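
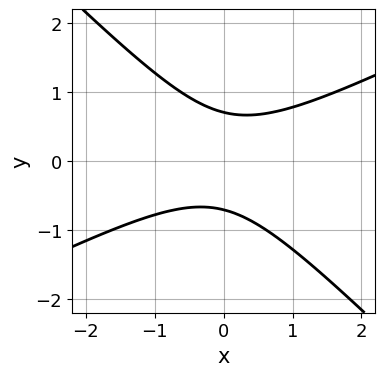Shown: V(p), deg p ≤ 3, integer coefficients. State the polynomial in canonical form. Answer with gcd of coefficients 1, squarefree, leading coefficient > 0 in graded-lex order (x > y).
x^2 - x*y - 2*y^2 + 1

(a) deg p = 2.
(b) Observable constraints: the curve avoids every integer x-axis point in the box.
(c) Solving for integer coefficients yields p as stated.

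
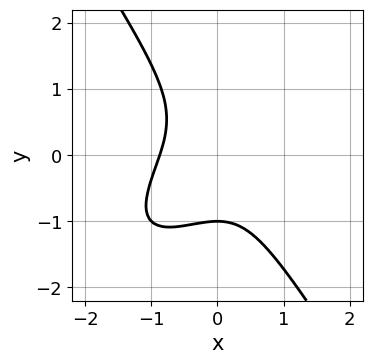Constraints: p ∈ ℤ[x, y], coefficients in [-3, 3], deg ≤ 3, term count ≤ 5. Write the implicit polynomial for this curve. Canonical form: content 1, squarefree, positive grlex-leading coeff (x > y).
3*x^3 - 3*x^2*y + 2*y^3 + 2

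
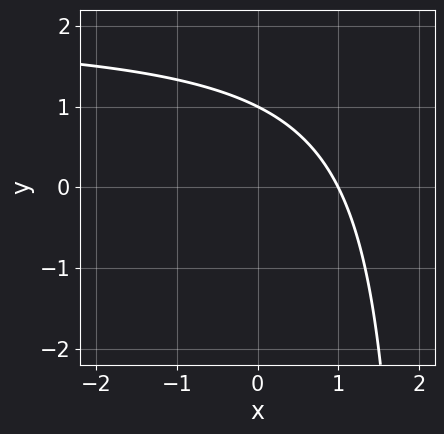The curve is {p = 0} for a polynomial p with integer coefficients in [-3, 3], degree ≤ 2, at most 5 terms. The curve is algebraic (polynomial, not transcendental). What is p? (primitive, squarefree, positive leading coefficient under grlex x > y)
Degree: no degree-1 curve has this shape, so deg p = 2.
Checking where it meets the axes: one y-axis crossing is at y = 1; it meets the x-axis at x = 1 (among the integer gridlines).
Fitting integer coefficients to these (and the overall shape) gives p.

x*y - 2*x - 2*y + 2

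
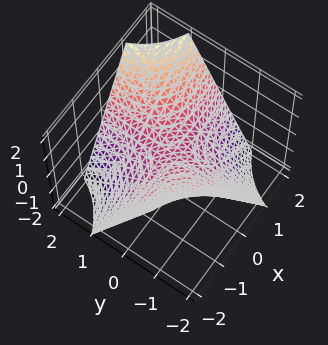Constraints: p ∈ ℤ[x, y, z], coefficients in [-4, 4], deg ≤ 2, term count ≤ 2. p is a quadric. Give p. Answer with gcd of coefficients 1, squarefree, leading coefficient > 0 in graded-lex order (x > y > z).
x*y - z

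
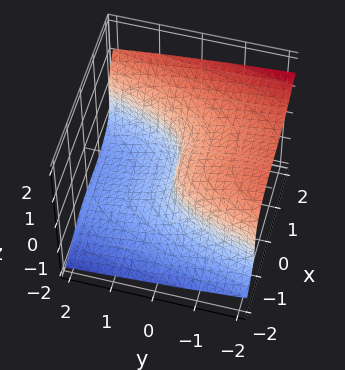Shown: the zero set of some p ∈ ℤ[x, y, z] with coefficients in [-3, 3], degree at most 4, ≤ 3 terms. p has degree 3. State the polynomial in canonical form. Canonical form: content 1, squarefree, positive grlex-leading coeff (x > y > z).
x^3 - 3*z^3 - 2*y

Degree: a generic line meets the surface in up to 3 points, so deg p = 3.
Against the integer gridlines: one x-axis crossing is at x = 0; it meets the y-axis at y = 0 (among the integer gridlines); it crosses the z-axis at the gridline z = 0.
Putting this together gives p.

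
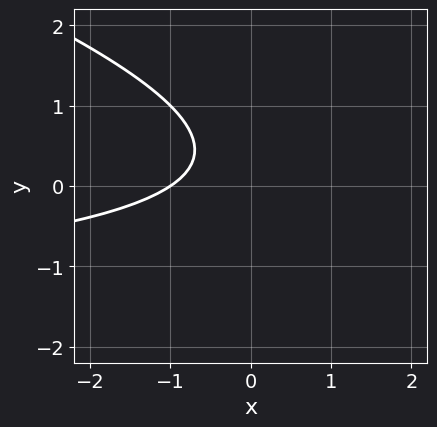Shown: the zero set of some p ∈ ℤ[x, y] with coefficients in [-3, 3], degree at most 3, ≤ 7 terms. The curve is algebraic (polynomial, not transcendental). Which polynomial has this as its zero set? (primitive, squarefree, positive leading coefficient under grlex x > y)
x*y + 3*y^2 + 2*x - 2*y + 2

First, the degree is 2 — a generic line meets the curve in up to 2 points.
Next, observable constraints: the curve avoids every integer y-axis point in the box; it crosses the x-axis at the gridline x = -1.
Finally, these observations pin down the coefficients.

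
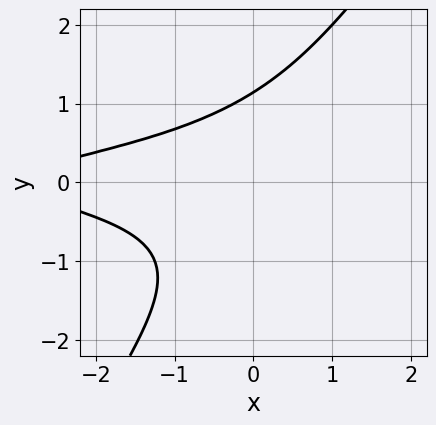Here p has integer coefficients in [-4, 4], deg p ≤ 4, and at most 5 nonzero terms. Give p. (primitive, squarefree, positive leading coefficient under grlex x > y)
3*x*y^2 - 2*y^3 + x + 3

deg p = 3. A generic line meets the curve in up to 3 points.
From the axis intercepts and sections: it misses every integer gridline on the x-axis.
Putting this together gives p.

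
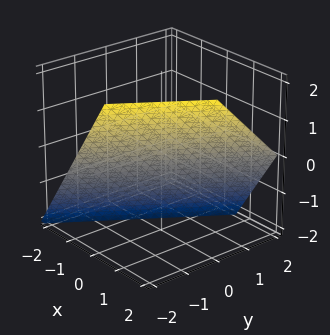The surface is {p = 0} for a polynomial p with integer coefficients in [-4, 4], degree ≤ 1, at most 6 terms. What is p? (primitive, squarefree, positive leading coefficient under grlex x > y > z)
3*x - 2*y - 2*z - 2

First, degree: every cross-section is a straight line — this is a plane, so deg p = 1.
Then, from the axis intercepts and sections: it meets the y-axis at y = -1 (among the integer gridlines); one z-axis crossing is at z = -1.
Finally, the integer polynomial consistent with all of this is the stated p.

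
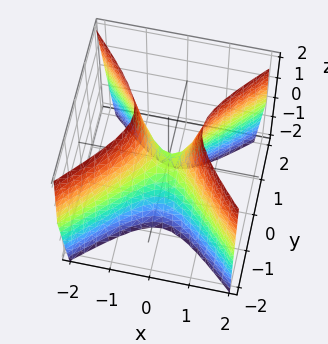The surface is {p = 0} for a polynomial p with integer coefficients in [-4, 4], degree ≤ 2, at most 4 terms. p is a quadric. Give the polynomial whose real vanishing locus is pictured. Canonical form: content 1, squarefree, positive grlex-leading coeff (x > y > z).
3*x^2 - 3*y^2 - z

(a) The degree is 2 — a hyperbolic paraboloid; a quadric.
(b) Symmetries: mirror symmetry y ↦ −y ⇒ only even powers of y; it's symmetric under x → −x, forcing even powers of x.
(c) Checking where it meets the axes: one x-axis crossing is at x = 0; one z-axis crossing is at z = 0; it crosses the y-axis at the gridline y = 0.
(d) Solving for integer coefficients yields p as stated.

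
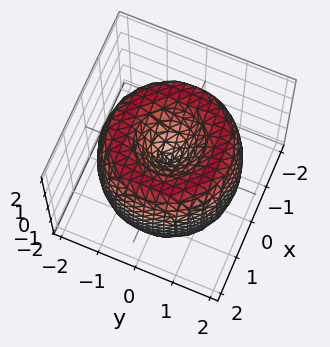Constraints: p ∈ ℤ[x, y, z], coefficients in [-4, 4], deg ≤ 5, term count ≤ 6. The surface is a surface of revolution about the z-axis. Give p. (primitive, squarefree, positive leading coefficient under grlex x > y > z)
x^4 + 2*x^2*y^2 + y^4 - 3*x^2 - 3*y^2 + z^2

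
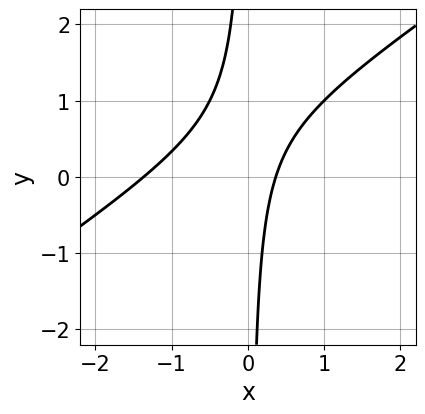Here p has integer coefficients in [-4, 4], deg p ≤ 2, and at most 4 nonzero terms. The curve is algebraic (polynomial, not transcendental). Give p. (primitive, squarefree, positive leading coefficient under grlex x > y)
(a) The degree is 2 — a generic line meets the curve in up to 2 points.
(b) Checking where it meets the axes: no y-intercept at any integer in the box.
(c) These observations pin down the coefficients.

2*x^2 - 3*x*y + 2*x - 1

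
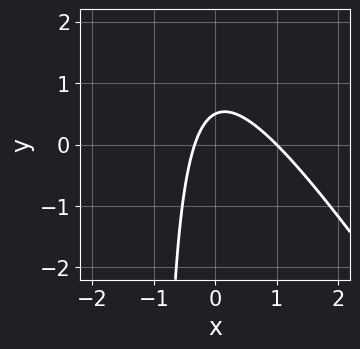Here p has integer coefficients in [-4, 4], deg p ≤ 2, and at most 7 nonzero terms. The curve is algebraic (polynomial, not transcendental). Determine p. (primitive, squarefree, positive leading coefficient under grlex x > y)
1. The degree is 2 — a generic line meets the curve in up to 2 points.
2. Observable constraints: it meets the x-axis at x = 1 (among the integer gridlines).
3. Fitting integer coefficients to these (and the overall shape) gives p.

3*x^2 + 2*x*y - 2*x + 2*y - 1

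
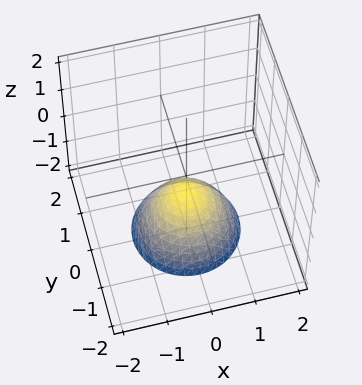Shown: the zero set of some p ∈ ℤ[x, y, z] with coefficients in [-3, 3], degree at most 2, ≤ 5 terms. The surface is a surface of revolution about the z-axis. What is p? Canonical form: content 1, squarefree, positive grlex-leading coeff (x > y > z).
3*x^2 + 3*y^2 + 3*z + 2

Degree: no degree-1 surface has this shape, so deg p = 2.
Symmetries: the z-axis is an axis of rotation, so x and y enter only as x² + y².
From the visible intercepts: a circular section at z = -2 has radius between 1 and 2; it misses every integer gridline on the x-axis; it misses every integer gridline on the y-axis.
Assembling these constraints gives the stated polynomial.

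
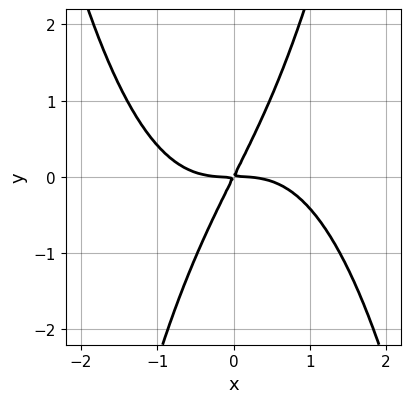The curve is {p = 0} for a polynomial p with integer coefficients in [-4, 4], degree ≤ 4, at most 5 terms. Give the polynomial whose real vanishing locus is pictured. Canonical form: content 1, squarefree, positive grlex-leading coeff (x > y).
The degree is 4 — a generic line meets the curve in up to 4 points.
Checking where it meets the axes: it meets the x-axis at x = 0 (among the integer gridlines); it crosses the y-axis at the gridline y = 0.
These observations pin down the coefficients.

x^4 + 2*x*y - y^2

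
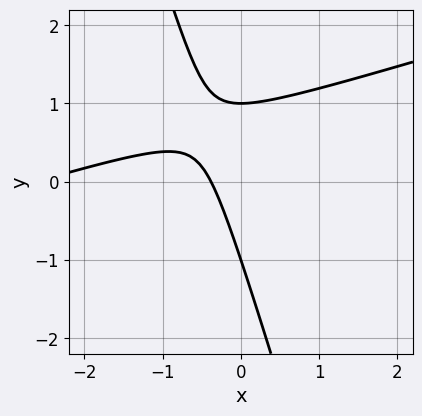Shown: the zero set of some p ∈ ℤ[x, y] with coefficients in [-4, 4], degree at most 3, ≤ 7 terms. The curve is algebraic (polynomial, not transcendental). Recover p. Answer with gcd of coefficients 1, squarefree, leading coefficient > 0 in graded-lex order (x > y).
(a) The degree is 2 — the shape is more complex than any degree-1 curve.
(b) From the axis intercepts and sections: the y-axis gridline crossings are at y ∈ {-1, 1}.
(c) Fitting integer coefficients to these (and the overall shape) gives p.

x^2 - 3*x*y - y^2 + 3*x + 1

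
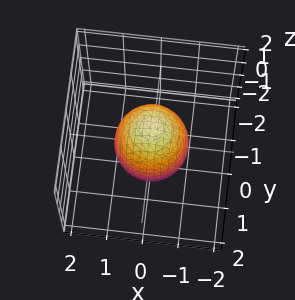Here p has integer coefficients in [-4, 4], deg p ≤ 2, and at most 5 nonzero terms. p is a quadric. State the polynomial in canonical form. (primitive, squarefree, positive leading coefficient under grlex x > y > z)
2*x^2 + 2*y^2 + z^2 - 2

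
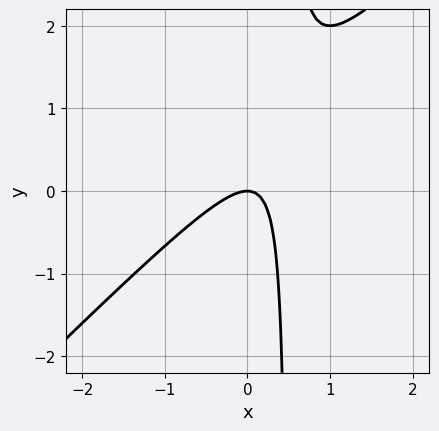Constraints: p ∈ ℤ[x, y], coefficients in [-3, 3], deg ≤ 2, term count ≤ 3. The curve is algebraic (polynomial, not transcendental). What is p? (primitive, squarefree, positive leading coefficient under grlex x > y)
2*x^2 - 2*x*y + y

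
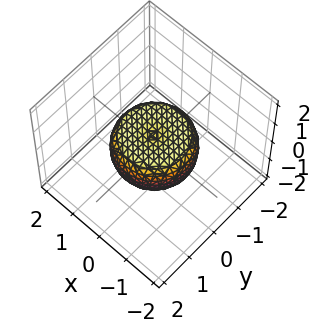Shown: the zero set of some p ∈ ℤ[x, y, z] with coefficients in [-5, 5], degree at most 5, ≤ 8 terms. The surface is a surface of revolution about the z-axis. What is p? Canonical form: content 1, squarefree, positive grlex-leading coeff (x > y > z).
1. Degree: a generic line meets the surface in up to 4 points, so deg p = 4.
2. Symmetries: every cross-section ⟂ z is a circle, so x, y appear only via x² + y².
3. Against the integer gridlines: a circular section at z = 0 has radius between 1 and 2.
4. Matching integer coefficients to the picture gives p.

2*x^4 + 4*x^2*y^2 + 2*y^4 - 2*x^2 - 2*y^2 + 3*z^2 - 1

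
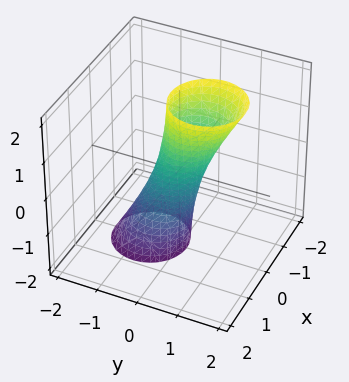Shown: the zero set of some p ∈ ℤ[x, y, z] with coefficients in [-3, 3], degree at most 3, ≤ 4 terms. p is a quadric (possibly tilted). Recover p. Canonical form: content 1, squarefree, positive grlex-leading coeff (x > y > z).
3*x^2 + 3*y^2 - 2*y*z - 1

1. The degree is 2 — the shape is more complex than any degree-1 surface.
2. From the axis intercepts and sections: the surface avoids every integer z-axis point in the box.
3. The integer polynomial consistent with all of this is the stated p.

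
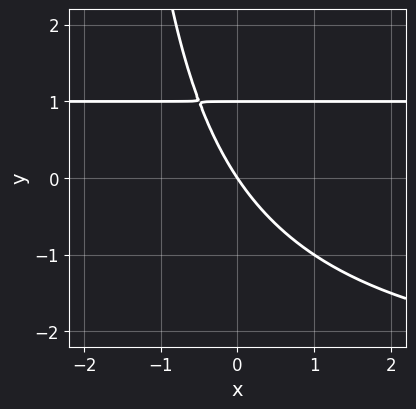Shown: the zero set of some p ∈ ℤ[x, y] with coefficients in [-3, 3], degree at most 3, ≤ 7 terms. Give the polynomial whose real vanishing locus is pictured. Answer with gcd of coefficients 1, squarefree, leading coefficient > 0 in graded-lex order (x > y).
x*y^2 + 2*x*y + 2*y^2 - 3*x - 2*y

deg p = 3.
Checking where it meets the axes: the y-axis gridline crossings are at y ∈ {0, 1}; one x-axis crossing is at x = 0.
Putting this together gives p.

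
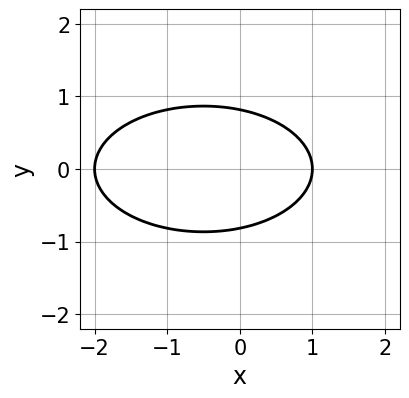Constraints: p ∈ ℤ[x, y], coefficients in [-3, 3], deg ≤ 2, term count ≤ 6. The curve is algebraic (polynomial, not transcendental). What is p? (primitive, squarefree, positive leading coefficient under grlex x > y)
x^2 + 3*y^2 + x - 2

Degree: a generic line meets the curve in up to 2 points, so deg p = 2.
Symmetries: the y ↦ −y reflection is a symmetry, so y appears only in even powers.
From the visible intercepts: the x-axis gridline crossings are at x ∈ {-2, 1}.
Matching integer coefficients to the picture gives p.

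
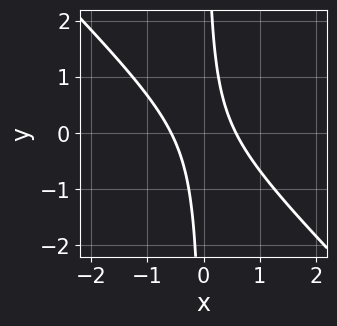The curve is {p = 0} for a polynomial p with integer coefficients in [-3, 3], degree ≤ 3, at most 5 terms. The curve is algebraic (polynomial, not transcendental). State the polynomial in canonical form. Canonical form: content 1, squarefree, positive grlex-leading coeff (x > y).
Degree: a generic line meets the curve in up to 2 points, so deg p = 2.
From the axis intercepts and sections: the curve avoids every integer y-axis point in the box.
The integer polynomial consistent with all of this is the stated p.

3*x^2 + 3*x*y - 1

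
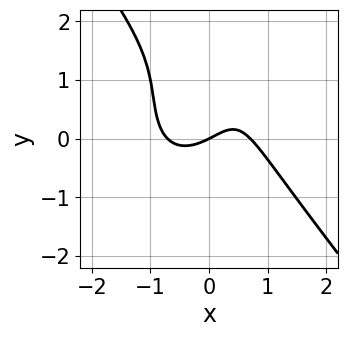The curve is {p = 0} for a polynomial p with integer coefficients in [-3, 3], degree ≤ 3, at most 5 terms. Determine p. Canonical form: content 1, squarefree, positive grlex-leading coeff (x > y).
2*x^3 + y^3 - 2*y^2 - x + 2*y

1. Degree: no degree-2 curve has this shape, so deg p = 3.
2. Reading off the gridlines: one y-axis crossing is at y = 0; one x-axis crossing is at x = 0.
3. Solving for integer coefficients yields p as stated.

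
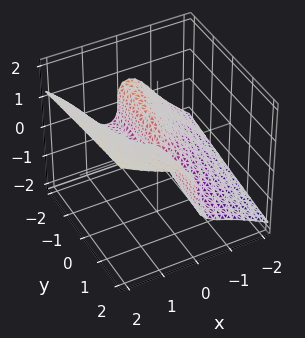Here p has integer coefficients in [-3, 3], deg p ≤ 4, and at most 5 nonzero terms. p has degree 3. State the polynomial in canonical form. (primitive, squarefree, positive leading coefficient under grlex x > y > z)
2*x^3 - 3*x^2*z + x*z^2 - z^3 + x*y

deg p = 3.
Checking where it meets the axes: it meets the x-axis at x = 0 (among the integer gridlines); one z-axis crossing is at z = 0; the visible y-axis segment lies entirely on the surface.
Matching integer coefficients to the picture gives p.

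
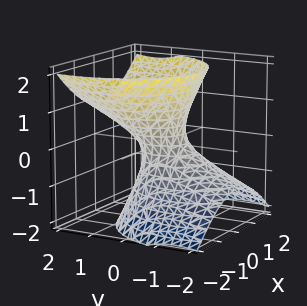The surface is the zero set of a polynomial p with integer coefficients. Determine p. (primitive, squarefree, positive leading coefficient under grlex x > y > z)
3*x^2 + 2*y^2 - 3*y*z - 2*z^2 - 1

Degree: a generic line meets the surface in up to 2 points, so deg p = 2.
Reading off the gridlines: no z-intercept at any integer in the box.
Fitting integer coefficients to these (and the overall shape) gives p.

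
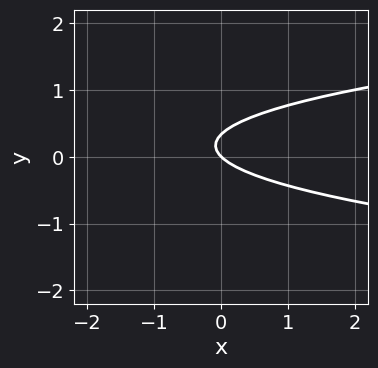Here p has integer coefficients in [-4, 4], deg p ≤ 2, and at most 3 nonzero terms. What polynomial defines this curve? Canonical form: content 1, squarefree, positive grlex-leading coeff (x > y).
3*y^2 - x - y

The degree is 2 — a generic line meets the curve in up to 2 points.
From the visible intercepts: one x-axis crossing is at x = 0; it crosses the y-axis at the gridline y = 0.
Fitting integer coefficients to these (and the overall shape) gives p.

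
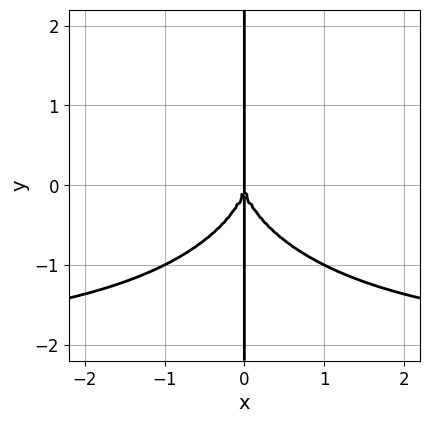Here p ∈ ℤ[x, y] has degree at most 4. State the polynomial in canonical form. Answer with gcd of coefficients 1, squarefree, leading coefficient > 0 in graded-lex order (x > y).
x^3*y + x*y^3 + 2*x^3

deg p = 4. The shape is more complex than any degree-3 curve.
Against the integer gridlines: one x-axis crossing is at x = 0; the visible y-axis segment lies entirely on the curve.
Matching integer coefficients to the picture gives p.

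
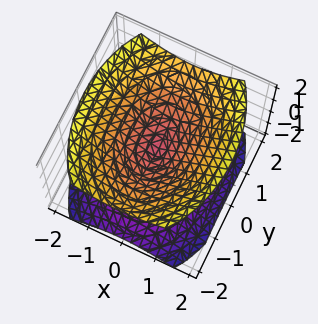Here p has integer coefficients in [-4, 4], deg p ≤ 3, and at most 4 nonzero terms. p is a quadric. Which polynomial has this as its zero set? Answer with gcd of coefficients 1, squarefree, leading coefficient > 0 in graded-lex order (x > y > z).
2*x^2 + y^2 - 2*z^2

(a) The picture has 2 separate pieces. Treating them together as one polynomial.
(b) The degree is 2 — a double cone through the origin; a quadric.
(c) Symmetries: mirror symmetry z ↦ −z ⇒ only even powers of z; it's symmetric under x → −x, forcing even powers of x; mirror symmetry y ↦ −y ⇒ only even powers of y.
(d) Reading off the gridlines: it meets the x-axis at x = 0 (among the integer gridlines); one y-axis crossing is at y = 0; it meets the z-axis at z = 0 (among the integer gridlines).
(e) Putting this together gives p.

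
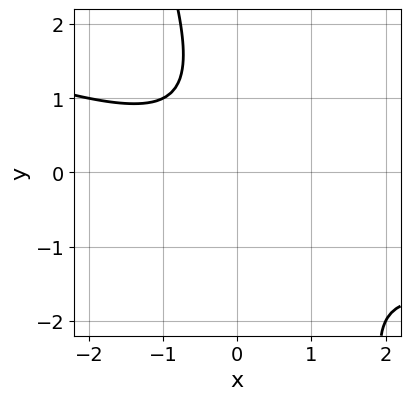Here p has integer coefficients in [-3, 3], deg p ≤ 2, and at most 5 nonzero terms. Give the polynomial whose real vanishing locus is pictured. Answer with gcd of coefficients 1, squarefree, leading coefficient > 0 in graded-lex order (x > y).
(a) deg p = 2.
(b) Against the integer gridlines: no x-intercept at any integer in the box; no y-intercept at any integer in the box.
(c) Fitting integer coefficients to these (and the overall shape) gives p.

x^2 + 3*x*y + y^2 - y + 2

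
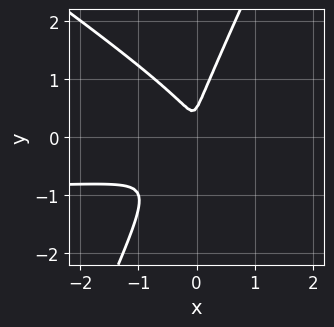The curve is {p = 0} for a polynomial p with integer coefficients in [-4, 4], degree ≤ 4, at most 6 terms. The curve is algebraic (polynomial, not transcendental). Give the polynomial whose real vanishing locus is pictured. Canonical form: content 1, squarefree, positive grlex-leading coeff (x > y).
First, degree: no degree-2 curve has this shape, so deg p = 3.
Finally, the integer polynomial consistent with all of this is the stated p.

3*x^2*y + 3*x*y^2 - 2*y^3 + 3*x^2 + y^2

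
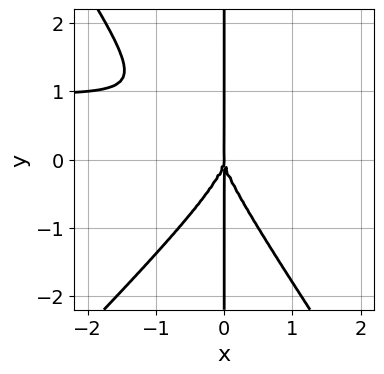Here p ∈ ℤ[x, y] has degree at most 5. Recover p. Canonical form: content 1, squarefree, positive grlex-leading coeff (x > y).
3*x^3*y - x^2*y^2 - 2*x*y^3 - 3*x^3

Degree: a generic line meets the curve in up to 4 points, so deg p = 4.
Against the integer gridlines: it crosses the x-axis at the gridline x = 0; the visible y-axis segment lies entirely on the curve.
Fitting integer coefficients to these (and the overall shape) gives p.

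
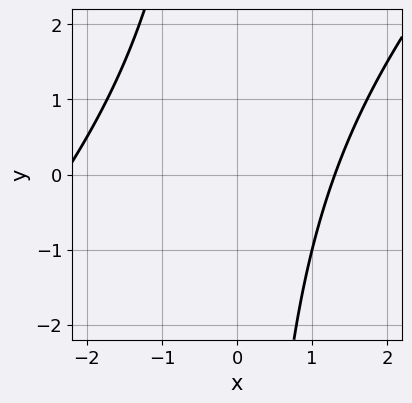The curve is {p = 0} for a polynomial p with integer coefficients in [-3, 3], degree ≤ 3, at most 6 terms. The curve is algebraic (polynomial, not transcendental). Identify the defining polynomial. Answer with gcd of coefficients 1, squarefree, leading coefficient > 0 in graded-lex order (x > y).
x^2 - x*y + x - 3

First, degree: no degree-1 curve has this shape, so deg p = 2.
Next, checking where it meets the axes: the curve avoids every integer y-axis point in the box.
Finally, fitting integer coefficients to these (and the overall shape) gives p.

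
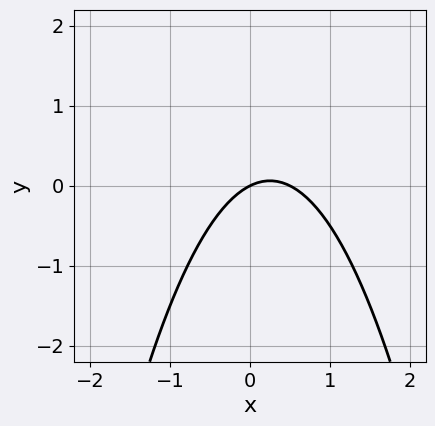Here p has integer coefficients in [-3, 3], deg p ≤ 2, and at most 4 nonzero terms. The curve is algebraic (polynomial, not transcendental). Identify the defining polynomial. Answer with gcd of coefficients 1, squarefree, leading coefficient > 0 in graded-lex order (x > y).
The degree is 2 — no degree-1 curve has this shape.
Checking where it meets the axes: it meets the y-axis at y = 0 (among the integer gridlines); one x-axis crossing is at x = 0.
Matching integer coefficients to the picture gives p.

2*x^2 - x + 2*y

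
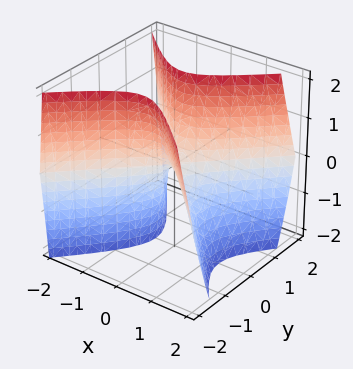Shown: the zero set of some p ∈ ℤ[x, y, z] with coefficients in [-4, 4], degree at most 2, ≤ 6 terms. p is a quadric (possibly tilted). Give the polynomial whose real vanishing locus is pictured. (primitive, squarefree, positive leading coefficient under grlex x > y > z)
3*x^2 + x*z - 3*y^2 + z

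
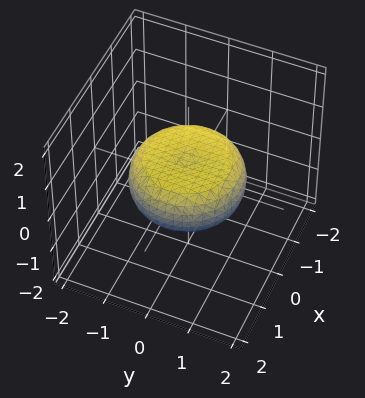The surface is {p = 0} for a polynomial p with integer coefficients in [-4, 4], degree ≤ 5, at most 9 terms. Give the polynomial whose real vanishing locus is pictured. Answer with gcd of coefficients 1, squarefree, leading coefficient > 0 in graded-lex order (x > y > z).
x^4 + 2*x^2*y^2 + y^4 - x^2 - y^2 + 3*z^2 - 1

First, deg p = 4. The shape is more complex than any degree-3 surface.
Then, by symmetry, the surface is invariant under rotation about z: p = q(x² + y², z).
Next, reading off the gridlines: a circular section at z = 0 has radius between 1 and 2.
Finally, matching integer coefficients to the picture gives p.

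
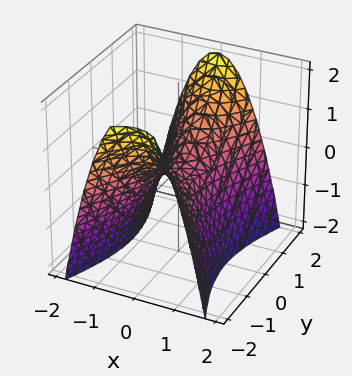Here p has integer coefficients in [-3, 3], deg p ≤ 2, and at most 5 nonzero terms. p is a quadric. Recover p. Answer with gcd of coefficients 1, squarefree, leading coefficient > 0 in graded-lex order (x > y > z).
3*x^2 - y^2 + 2*z

1. deg p = 2. A saddle surface; a quadric.
2. Symmetries: mirror symmetry x ↦ −x ⇒ only even powers of x; it's symmetric under y → −y, forcing even powers of y.
3. From the axis intercepts and sections: it crosses the y-axis at the gridline y = 0; it meets the z-axis at z = 0 (among the integer gridlines); one x-axis crossing is at x = 0.
4. Matching integer coefficients to the picture gives p.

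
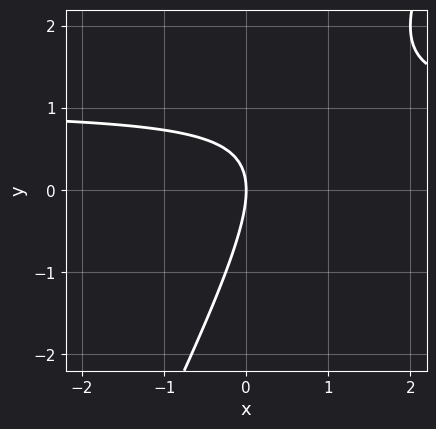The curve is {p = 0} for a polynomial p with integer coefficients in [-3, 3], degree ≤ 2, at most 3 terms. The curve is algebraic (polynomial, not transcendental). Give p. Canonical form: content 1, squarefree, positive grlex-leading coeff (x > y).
deg p = 2. A generic line meets the curve in up to 2 points.
Observable constraints: it meets the y-axis at y = 0 (among the integer gridlines); it crosses the x-axis at the gridline x = 0.
The integer polynomial consistent with all of this is the stated p.

2*x*y - y^2 - 2*x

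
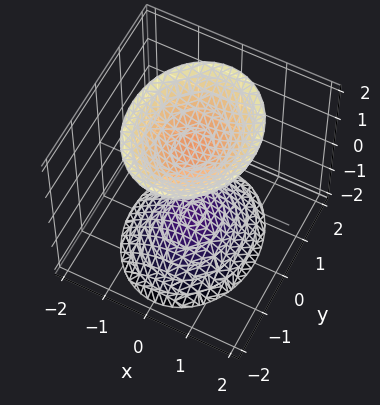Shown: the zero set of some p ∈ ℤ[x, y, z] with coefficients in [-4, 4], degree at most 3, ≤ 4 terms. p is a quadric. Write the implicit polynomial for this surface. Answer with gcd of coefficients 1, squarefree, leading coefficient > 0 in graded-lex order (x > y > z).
3*x^2 + 2*y^2 - 2*z^2 + 3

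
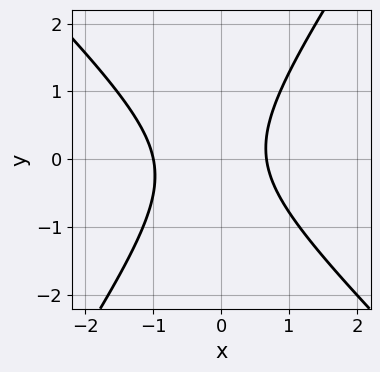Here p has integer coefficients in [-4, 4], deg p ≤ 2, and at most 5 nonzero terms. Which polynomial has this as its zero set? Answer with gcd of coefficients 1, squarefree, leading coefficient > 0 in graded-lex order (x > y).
3*x^2 + x*y - 2*y^2 + x - 2

Degree: no degree-1 curve has this shape, so deg p = 2.
From the axis intercepts and sections: it meets the x-axis at x = -1 (among the integer gridlines); it misses every integer gridline on the y-axis.
Fitting integer coefficients to these (and the overall shape) gives p.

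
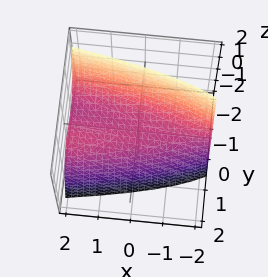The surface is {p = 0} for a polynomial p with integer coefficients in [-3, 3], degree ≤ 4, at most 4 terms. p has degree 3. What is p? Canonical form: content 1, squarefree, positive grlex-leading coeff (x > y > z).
First, deg p = 3. A generic line meets the surface in up to 3 points.
Next, against the integer gridlines: it meets the y-axis at y = 0 (among the integer gridlines); it crosses the z-axis at the gridline z = 0; the visible x-axis segment lies entirely on the surface.
Finally, solving for integer coefficients yields p as stated.

3*y^3 - x*y + x*z + 3*z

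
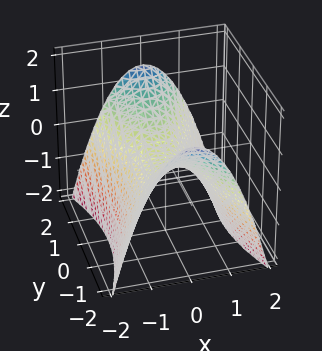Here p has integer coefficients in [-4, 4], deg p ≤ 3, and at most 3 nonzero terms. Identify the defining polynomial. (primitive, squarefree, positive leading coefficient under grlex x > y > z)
3*x^2 - y^2 + 3*z

(a) Degree: a hyperbolic paraboloid; a quadric, so deg p = 2.
(b) Symmetries: mirror symmetry x ↦ −x ⇒ only even powers of x; it's symmetric under y → −y, forcing even powers of y.
(c) From the visible intercepts: one z-axis crossing is at z = 0; one x-axis crossing is at x = 0; one y-axis crossing is at y = 0.
(d) Putting this together gives p.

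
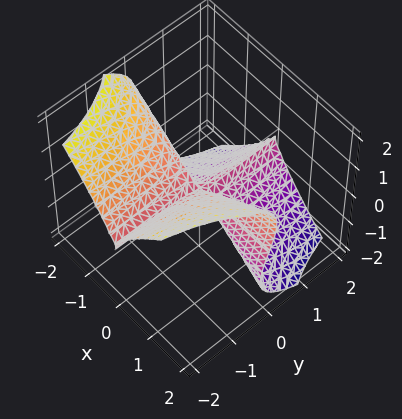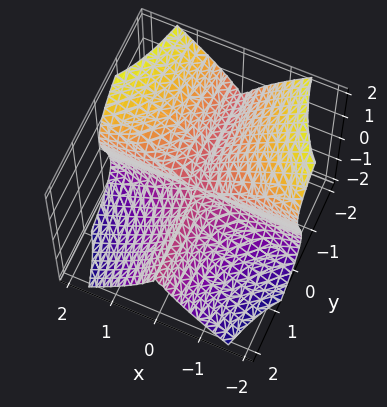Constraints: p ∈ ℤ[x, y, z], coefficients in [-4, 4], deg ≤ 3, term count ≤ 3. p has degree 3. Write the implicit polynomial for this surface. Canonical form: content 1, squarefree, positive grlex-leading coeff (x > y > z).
First, degree: a generic line meets the surface in up to 3 points, so deg p = 3.
Then, from the axis intercepts and sections: it crosses the z-axis at the gridline z = 0; the visible y-axis segment lies entirely on the surface; every point of the x-axis in the box is on the surface.
Finally, putting this together gives p.

3*x^2*y - x^2*z + 2*z^3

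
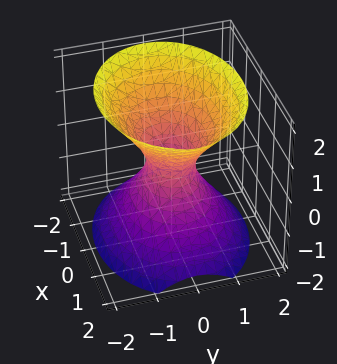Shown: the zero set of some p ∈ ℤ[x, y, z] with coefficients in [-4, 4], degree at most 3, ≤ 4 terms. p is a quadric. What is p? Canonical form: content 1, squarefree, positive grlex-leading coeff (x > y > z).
2*x^2 + 3*y^2 - 2*z^2 - 1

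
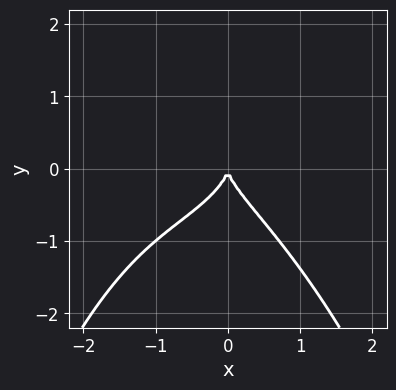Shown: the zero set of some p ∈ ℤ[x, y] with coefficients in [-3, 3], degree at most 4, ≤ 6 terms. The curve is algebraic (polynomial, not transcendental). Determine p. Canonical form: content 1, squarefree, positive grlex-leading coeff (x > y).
x^4 + x^2*y^2 + 2*x^3 + 3*y^3 + 3*x^2

First, the degree is 4 — no degree-3 curve has this shape.
Then, against the integer gridlines: one x-axis crossing is at x = 0; it crosses the y-axis at the gridline y = 0.
Finally, solving for integer coefficients yields p as stated.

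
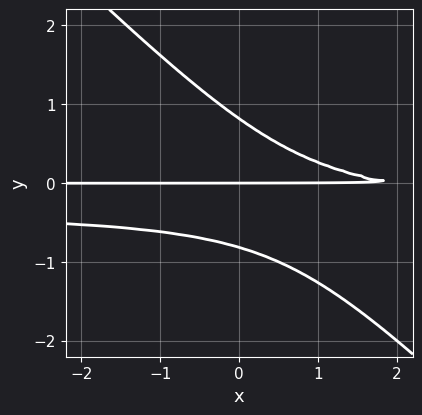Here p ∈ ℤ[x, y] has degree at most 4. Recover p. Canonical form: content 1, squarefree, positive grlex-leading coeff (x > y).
3*x*y^2 + 3*y^3 + x*y - 2*y

Degree: the shape is more complex than any degree-2 curve, so deg p = 3.
From the axis intercepts and sections: every point of the x-axis in the box is on the curve; one y-axis crossing is at y = 0.
Solving for integer coefficients yields p as stated.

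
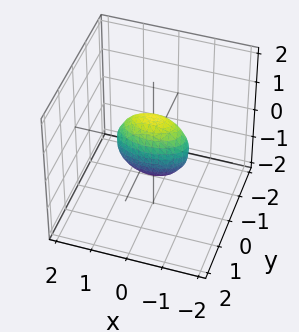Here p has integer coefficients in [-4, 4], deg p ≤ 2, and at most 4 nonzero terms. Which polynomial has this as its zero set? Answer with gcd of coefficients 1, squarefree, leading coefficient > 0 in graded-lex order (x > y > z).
x^2 + 3*y^2 + z^2 - 1

Degree: a closed, bounded, convex surface; a quadric, so deg p = 2.
Symmetries: it's symmetric under z → −z, forcing even powers of z; it's symmetric under x → −x, forcing even powers of x; it's symmetric under y → −y, forcing even powers of y.
From the axis intercepts and sections: among the integer gridlines, it crosses the z-axis at z ∈ {-1, 1}; the x-axis gridline crossings are at x ∈ {-1, 1}.
Fitting integer coefficients to these (and the overall shape) gives p.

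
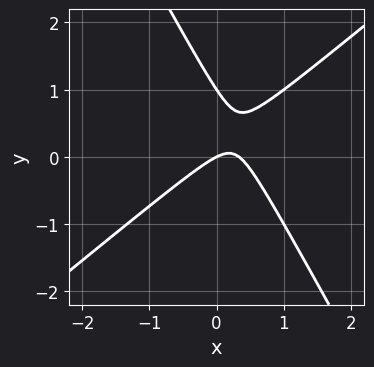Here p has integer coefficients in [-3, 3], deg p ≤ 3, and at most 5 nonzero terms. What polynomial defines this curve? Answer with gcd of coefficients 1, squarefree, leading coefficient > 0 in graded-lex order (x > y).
3*x^2 - 2*x*y - 2*y^2 - x + 2*y

(a) Degree: the shape is more complex than any degree-1 curve, so deg p = 2.
(b) From the axis intercepts and sections: it crosses the x-axis at the gridline x = 0; among the integer gridlines, it crosses the y-axis at y ∈ {0, 1}.
(c) Putting this together gives p.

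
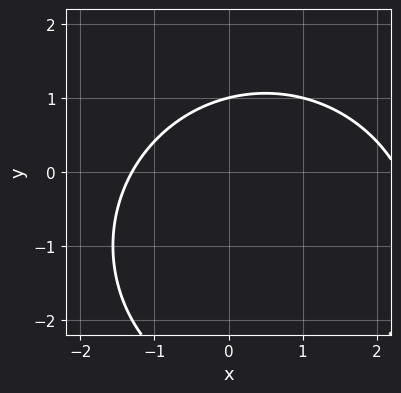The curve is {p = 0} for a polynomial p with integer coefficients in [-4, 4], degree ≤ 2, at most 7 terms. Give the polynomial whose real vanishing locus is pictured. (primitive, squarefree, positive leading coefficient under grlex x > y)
1. deg p = 2.
2. From the axis intercepts and sections: it crosses the y-axis at the gridline y = 1.
3. These observations pin down the coefficients.

x^2 + y^2 - x + 2*y - 3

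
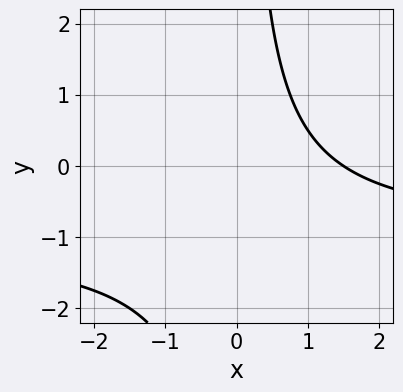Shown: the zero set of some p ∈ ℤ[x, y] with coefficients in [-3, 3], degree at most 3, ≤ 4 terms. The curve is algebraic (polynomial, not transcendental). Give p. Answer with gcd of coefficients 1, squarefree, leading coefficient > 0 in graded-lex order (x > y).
1. The degree is 2 — no degree-1 curve has this shape.
2. Checking where it meets the axes: the curve avoids every integer y-axis point in the box.
3. Putting this together gives p.

2*x*y + 2*x - 3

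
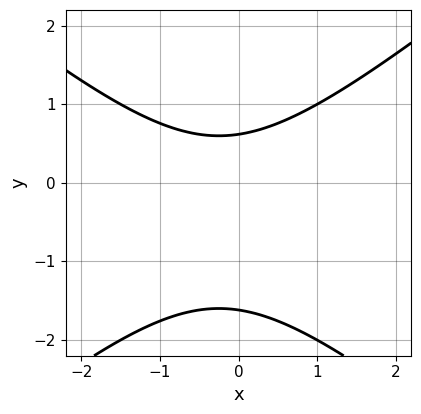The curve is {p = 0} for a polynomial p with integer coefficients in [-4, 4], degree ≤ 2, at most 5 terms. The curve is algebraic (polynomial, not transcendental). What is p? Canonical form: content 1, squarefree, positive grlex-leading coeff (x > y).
First, degree: a generic line meets the curve in up to 2 points, so deg p = 2.
Then, against the integer gridlines: the curve avoids every integer x-axis point in the box.
Finally, the integer polynomial consistent with all of this is the stated p.

2*x^2 - 3*y^2 + x - 3*y + 3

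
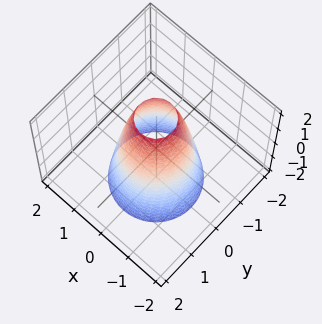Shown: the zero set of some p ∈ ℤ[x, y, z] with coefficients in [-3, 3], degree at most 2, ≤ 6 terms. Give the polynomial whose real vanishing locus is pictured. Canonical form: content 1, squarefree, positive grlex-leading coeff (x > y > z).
1. Degree: a generic line meets the surface in up to 2 points, so deg p = 2.
2. Symmetries: the surface is invariant under rotation about z: p = q(x² + y², z).
3. Checking where it meets the axes: the y-axis gridline crossings are at y ∈ {-1, 1}; a circular section at z = 2 has radius between 0 and 1.
4. Together with the visible shape, these determine p as stated. Check: (1, 0, 0) on the x-axis lies on the surface, and p(1, 0, 0) = 0. ✓

3*x^2 + 3*y^2 + z - 3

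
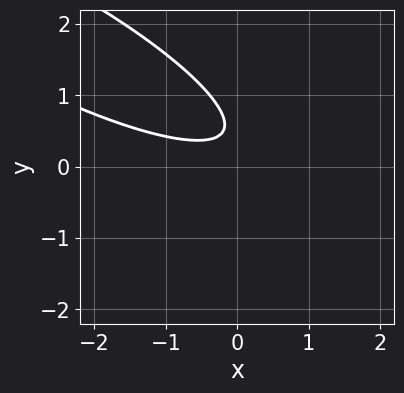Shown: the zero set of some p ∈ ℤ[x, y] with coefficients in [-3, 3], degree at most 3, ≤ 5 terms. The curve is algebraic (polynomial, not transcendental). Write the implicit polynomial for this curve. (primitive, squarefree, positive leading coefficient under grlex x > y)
1. Degree: no degree-1 curve has this shape, so deg p = 2.
2. Checking where it meets the axes: no x-intercept at any integer in the box; the curve avoids every integer y-axis point in the box.
3. Together with the visible shape, these determine p as stated.

x^2 + 3*x*y + 3*y^2 - 3*y + 1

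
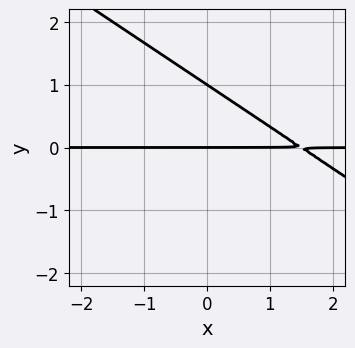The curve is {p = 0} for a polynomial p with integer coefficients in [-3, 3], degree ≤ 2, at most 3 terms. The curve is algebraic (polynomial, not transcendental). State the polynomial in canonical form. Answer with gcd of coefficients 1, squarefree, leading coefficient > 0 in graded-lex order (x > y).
2*x*y + 3*y^2 - 3*y

First, the degree is 2 — the shape is more complex than any degree-1 curve.
Then, from the visible intercepts: every point of the x-axis in the box is on the curve; the y-axis gridline crossings are at y ∈ {0, 1}.
Finally, putting this together gives p.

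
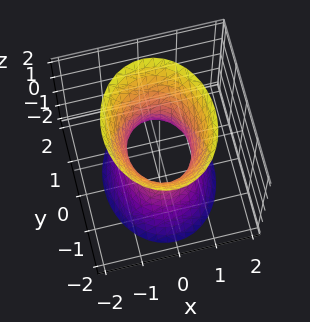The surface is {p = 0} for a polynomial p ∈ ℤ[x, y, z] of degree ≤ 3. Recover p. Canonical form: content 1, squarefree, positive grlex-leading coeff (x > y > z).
1. The degree is 2 — one connected sheet with a waist; a quadric.
2. Symmetries: mirror symmetry x ↦ −x ⇒ only even powers of x; mirror symmetry y ↦ −y ⇒ only even powers of y; mirror symmetry z ↦ −z ⇒ only even powers of z.
3. Against the integer gridlines: it misses every integer gridline on the z-axis; among the integer gridlines, it crosses the y-axis at y ∈ {-1, 1}.
4. Putting this together gives p.

3*x^2 + 2*y^2 - z^2 - 2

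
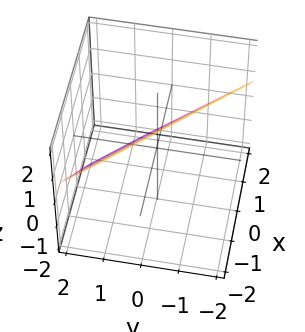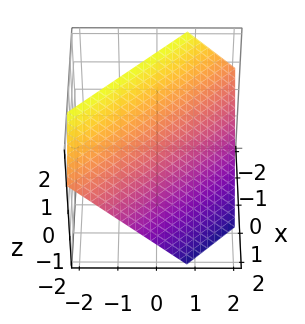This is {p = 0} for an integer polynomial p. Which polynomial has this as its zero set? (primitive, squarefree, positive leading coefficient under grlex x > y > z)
deg p = 1.
Matching integer coefficients to the picture gives p.

3*x + 3*y + 3*z - 2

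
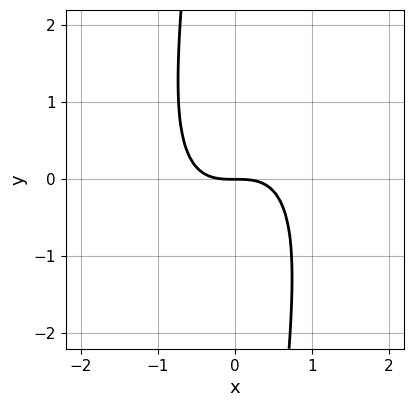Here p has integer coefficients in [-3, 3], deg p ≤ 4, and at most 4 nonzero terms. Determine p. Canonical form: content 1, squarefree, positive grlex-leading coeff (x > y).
First, deg p = 3. The shape is more complex than any degree-2 curve.
Next, from the axis intercepts and sections: one y-axis crossing is at y = 0; it meets the x-axis at x = 0 (among the integer gridlines).
Finally, solving for integer coefficients yields p as stated.

3*x^3 - 2*x^2*y + x*y^2 + 3*y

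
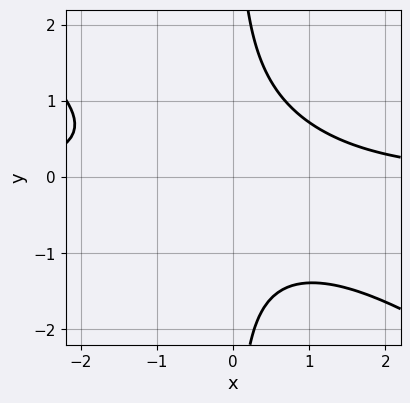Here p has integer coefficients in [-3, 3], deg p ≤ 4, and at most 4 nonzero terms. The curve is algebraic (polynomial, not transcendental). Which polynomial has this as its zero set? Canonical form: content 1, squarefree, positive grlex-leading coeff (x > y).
First, the degree is 3 — no degree-2 curve has this shape.
Next, from the axis intercepts and sections: the curve avoids every integer y-axis point in the box; the curve avoids every integer x-axis point in the box.
Finally, assembling these constraints gives the stated polynomial.

2*x^2*y + 3*x*y^2 - 3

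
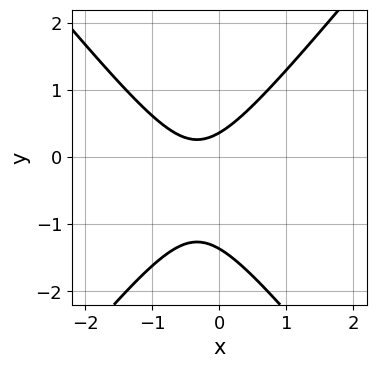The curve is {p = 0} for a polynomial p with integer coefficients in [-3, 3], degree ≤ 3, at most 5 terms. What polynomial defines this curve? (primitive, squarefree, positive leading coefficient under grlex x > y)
First, deg p = 2.
Then, checking where it meets the axes: no x-intercept at any integer in the box.
Finally, the integer polynomial consistent with all of this is the stated p.

3*x^2 - 2*y^2 + 2*x - 2*y + 1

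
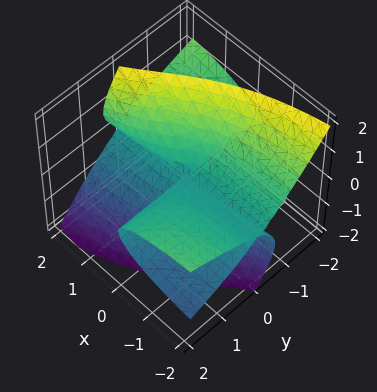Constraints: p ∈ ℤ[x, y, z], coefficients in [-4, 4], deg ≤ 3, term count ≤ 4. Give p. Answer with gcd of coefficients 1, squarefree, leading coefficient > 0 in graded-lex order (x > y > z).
x*y^2 - 2*x*z^2 + 3*y*z^2 + 2*z^3

Degree: the shape is more complex than any degree-2 surface, so deg p = 3.
From the visible intercepts: it crosses the z-axis at the gridline z = 0; the visible x-axis segment lies entirely on the surface; the visible y-axis segment lies entirely on the surface.
Assembling these constraints gives the stated polynomial.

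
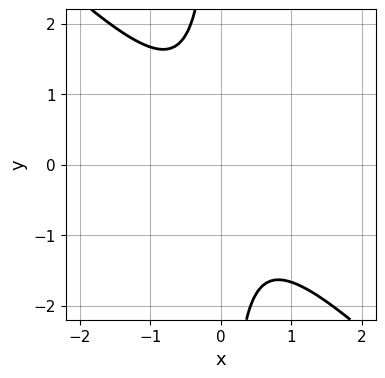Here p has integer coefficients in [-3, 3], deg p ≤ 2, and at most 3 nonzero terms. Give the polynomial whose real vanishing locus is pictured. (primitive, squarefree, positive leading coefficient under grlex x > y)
1. The degree is 2 — a generic line meets the curve in up to 2 points.
2. From the axis intercepts and sections: the curve avoids every integer x-axis point in the box; it misses every integer gridline on the y-axis.
3. Together with the visible shape, these determine p as stated.

3*x^2 + 3*x*y + 2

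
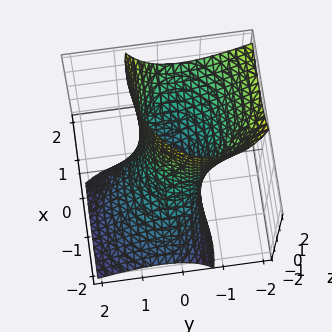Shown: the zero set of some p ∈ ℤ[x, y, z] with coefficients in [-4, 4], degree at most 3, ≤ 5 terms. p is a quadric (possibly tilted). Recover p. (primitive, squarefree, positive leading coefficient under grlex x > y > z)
1. Degree: the shape is more complex than any degree-1 surface, so deg p = 2.
2. Against the integer gridlines: no z-intercept at any integer in the box; among the integer gridlines, it crosses the x-axis at x ∈ {-1, 1}.
3. Assembling these constraints gives the stated polynomial.

2*x^2 - 3*x*z + 3*y^2 + 3*y*z - 2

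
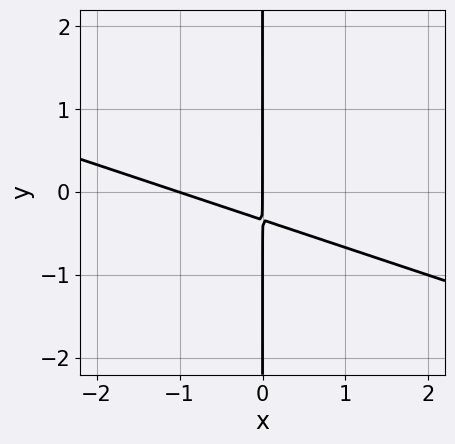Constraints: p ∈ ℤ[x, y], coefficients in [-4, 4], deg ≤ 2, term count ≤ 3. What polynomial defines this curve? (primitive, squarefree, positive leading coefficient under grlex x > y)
The degree is 2 — a generic line meets the curve in up to 2 points.
Against the integer gridlines: among the integer gridlines, it crosses the x-axis at x ∈ {-1, 0}; the visible y-axis segment lies entirely on the curve.
Putting this together gives p.

x^2 + 3*x*y + x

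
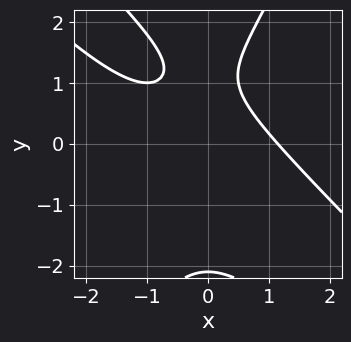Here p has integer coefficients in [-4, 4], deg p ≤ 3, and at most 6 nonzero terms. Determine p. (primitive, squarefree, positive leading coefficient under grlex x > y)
2*x^3 + 3*x^2*y - y^3 + 3*y - 3

First, degree: the shape is more complex than any degree-2 curve, so deg p = 3.
Next, checking where it meets the axes: no y-intercept at any integer in the box.
Finally, the integer polynomial consistent with all of this is the stated p.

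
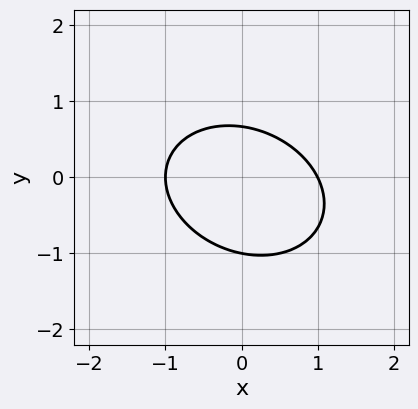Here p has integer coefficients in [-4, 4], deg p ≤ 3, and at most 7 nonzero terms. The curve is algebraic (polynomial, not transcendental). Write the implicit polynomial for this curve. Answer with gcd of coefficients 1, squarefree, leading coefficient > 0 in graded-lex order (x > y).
2*x^2 + x*y + 3*y^2 + y - 2

(a) deg p = 2. A generic line meets the curve in up to 2 points.
(b) Reading off the gridlines: it crosses the y-axis at the gridline y = -1; the x-axis gridline crossings are at x ∈ {-1, 1}.
(c) Matching integer coefficients to the picture gives p.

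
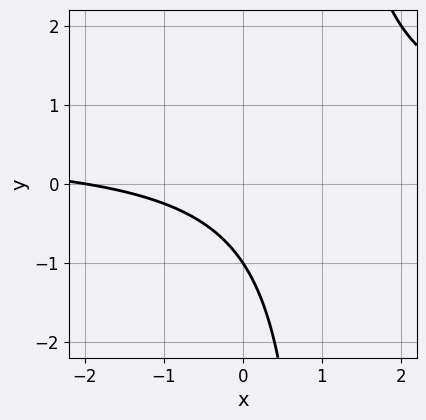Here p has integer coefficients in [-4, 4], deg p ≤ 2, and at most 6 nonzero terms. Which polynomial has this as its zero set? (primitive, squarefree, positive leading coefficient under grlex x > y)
(a) The degree is 2 — a generic line meets the curve in up to 2 points.
(b) Checking where it meets the axes: it meets the x-axis at x = -2 (among the integer gridlines); one y-axis crossing is at y = -1.
(c) Fitting integer coefficients to these (and the overall shape) gives p.

2*x*y - x - 2*y - 2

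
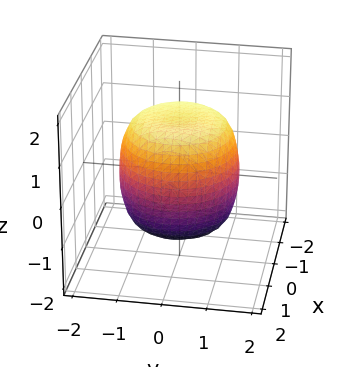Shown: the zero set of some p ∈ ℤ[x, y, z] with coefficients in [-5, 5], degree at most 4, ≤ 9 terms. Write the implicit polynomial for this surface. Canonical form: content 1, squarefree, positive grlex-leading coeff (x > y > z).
(a) deg p = 4.
(b) Symmetries: rotational symmetry about the z-axis ⇒ p depends on x, y only through x² + y².
(c) From the visible intercepts: a circular section at z = -1 has radius between 1 and 2.
(d) Putting this together gives p.

2*x^4 + 4*x^2*y^2 + 2*y^4 - 2*x^2 - 2*y^2 + 2*z^2 - 3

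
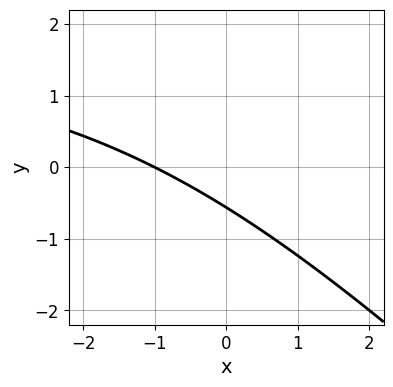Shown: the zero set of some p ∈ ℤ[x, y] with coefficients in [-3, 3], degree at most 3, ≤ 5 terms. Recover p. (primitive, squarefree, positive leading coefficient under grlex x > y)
x*y + y^2 - 2*x - 3*y - 2

The degree is 2 — a generic line meets the curve in up to 2 points.
Reading off the gridlines: one x-axis crossing is at x = -1.
Putting this together gives p.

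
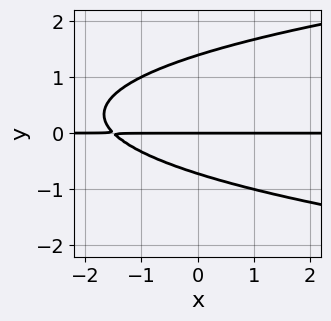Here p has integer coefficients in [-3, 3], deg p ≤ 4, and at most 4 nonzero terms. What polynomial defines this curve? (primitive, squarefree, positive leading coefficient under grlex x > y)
3*y^3 - 2*x*y - 2*y^2 - 3*y

1. deg p = 3.
2. From the visible intercepts: every point of the x-axis in the box is on the curve; one y-axis crossing is at y = 0.
3. Fitting integer coefficients to these (and the overall shape) gives p.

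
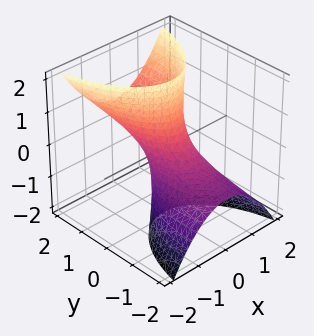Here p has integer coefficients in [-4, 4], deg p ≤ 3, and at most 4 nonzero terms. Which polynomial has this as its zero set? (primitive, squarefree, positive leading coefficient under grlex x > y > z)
3*x^2 + y^2 - 3*y*z - 1

1. Degree: the shape is more complex than any degree-1 surface, so deg p = 2.
2. Reading off the gridlines: the y-axis gridline crossings are at y ∈ {-1, 1}; no z-intercept at any integer in the box.
3. The integer polynomial consistent with all of this is the stated p.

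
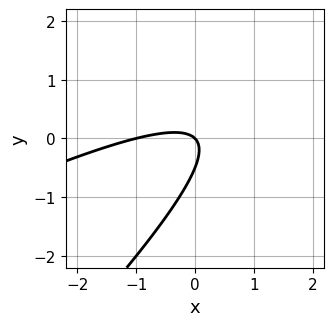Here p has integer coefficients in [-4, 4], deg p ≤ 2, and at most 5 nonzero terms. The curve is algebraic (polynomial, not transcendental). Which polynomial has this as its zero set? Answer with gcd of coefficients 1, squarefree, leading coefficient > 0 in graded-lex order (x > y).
x^2 - 3*x*y + 2*y^2 + x + y

First, deg p = 2. The shape is more complex than any degree-1 curve.
Next, reading off the gridlines: one y-axis crossing is at y = 0; the x-axis gridline crossings are at x ∈ {-1, 0}.
Finally, these observations pin down the coefficients.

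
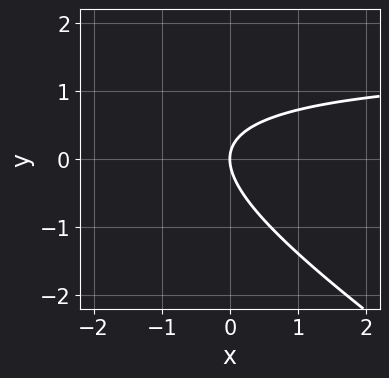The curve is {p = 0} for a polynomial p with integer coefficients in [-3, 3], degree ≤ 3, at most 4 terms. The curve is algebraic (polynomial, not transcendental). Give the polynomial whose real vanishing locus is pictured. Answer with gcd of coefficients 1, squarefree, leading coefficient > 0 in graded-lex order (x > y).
2*x*y + 3*y^2 - 3*x

1. Degree: the shape is more complex than any degree-1 curve, so deg p = 2.
2. Observable constraints: one x-axis crossing is at x = 0; one y-axis crossing is at y = 0.
3. Solving for integer coefficients yields p as stated.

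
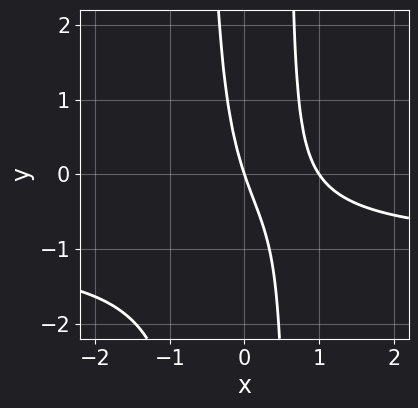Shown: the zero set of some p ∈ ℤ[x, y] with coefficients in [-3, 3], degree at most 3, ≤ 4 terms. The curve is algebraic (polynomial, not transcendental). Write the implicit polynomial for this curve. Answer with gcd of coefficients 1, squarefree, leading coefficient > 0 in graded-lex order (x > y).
3*x^2*y + 3*x^2 - 3*x - y

deg p = 3. No degree-2 curve has this shape.
Against the integer gridlines: among the integer gridlines, it crosses the x-axis at x ∈ {0, 1}; one y-axis crossing is at y = 0.
Assembling these constraints gives the stated polynomial.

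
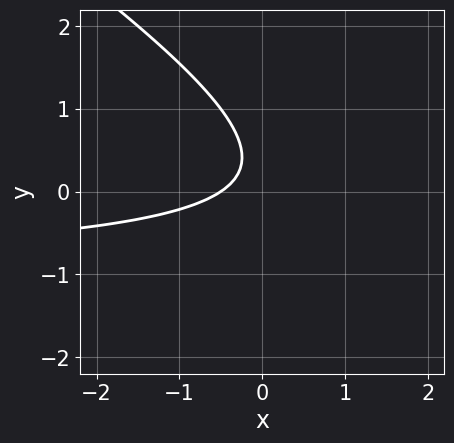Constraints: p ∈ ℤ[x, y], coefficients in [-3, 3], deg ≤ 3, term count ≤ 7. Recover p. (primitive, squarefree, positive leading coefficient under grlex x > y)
2*x*y + 3*y^2 + 2*x - 2*y + 1

First, degree: no degree-1 curve has this shape, so deg p = 2.
Then, checking where it meets the axes: it misses every integer gridline on the y-axis.
Finally, fitting integer coefficients to these (and the overall shape) gives p.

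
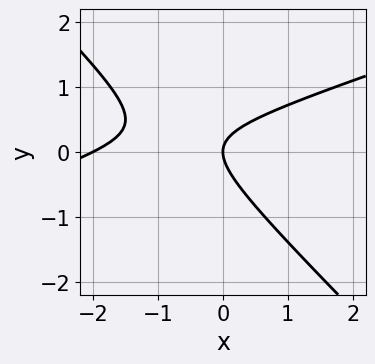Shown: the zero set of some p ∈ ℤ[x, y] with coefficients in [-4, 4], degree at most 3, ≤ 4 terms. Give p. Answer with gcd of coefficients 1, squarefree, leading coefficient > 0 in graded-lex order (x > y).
First, the degree is 2 — the shape is more complex than any degree-1 curve.
Then, from the visible intercepts: it meets the y-axis at y = 0 (among the integer gridlines); the x-axis gridline crossings are at x ∈ {-2, 0}.
Finally, fitting integer coefficients to these (and the overall shape) gives p.

x^2 - 2*x*y - 3*y^2 + 2*x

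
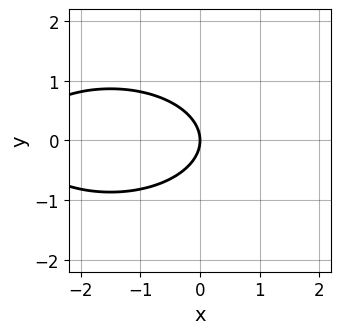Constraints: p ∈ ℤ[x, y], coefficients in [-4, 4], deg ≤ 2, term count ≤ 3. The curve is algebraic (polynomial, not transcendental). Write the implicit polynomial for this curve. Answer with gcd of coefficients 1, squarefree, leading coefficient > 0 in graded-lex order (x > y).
x^2 + 3*y^2 + 3*x

First, degree: a generic line meets the curve in up to 2 points, so deg p = 2.
Next, symmetries: it's symmetric under y → −y, forcing even powers of y.
Next, checking where it meets the axes: it meets the y-axis at y = 0 (among the integer gridlines); it meets the x-axis at x = 0 (among the integer gridlines).
Finally, these observations pin down the coefficients.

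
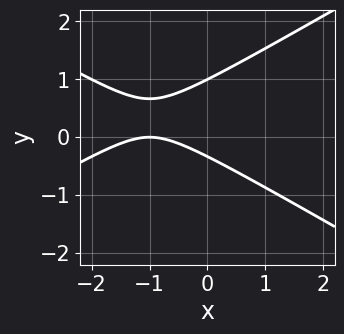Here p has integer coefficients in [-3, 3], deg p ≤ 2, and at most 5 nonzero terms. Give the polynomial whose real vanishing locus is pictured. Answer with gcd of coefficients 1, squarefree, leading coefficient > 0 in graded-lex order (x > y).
x^2 - 3*y^2 + 2*x + 2*y + 1

Degree: no degree-1 curve has this shape, so deg p = 2.
Reading off the gridlines: one y-axis crossing is at y = 1; one x-axis crossing is at x = -1.
These observations pin down the coefficients.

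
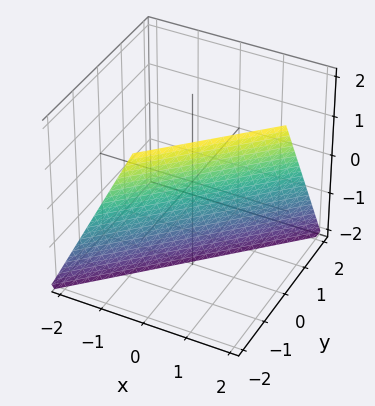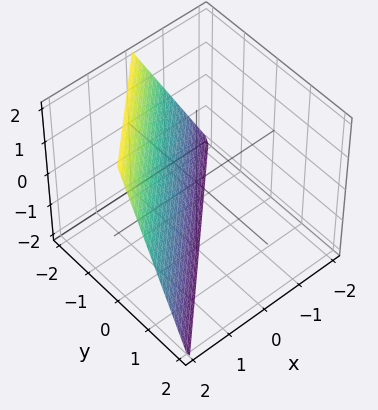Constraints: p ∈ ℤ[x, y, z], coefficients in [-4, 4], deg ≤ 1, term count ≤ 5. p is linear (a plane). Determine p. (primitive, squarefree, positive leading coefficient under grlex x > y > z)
2*x - 2*y - z - 2

First, the degree is 1 — every cross-section is a straight line — this is a plane.
Then, observable constraints: one x-axis crossing is at x = 1; one y-axis crossing is at y = -1.
Finally, these observations pin down the coefficients.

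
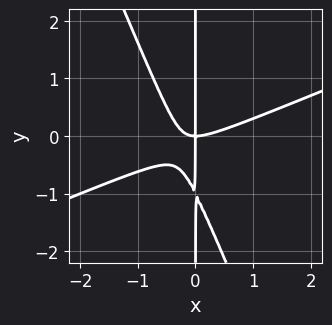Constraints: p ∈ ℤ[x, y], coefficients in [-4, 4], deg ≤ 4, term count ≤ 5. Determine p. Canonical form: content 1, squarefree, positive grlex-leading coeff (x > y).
x^3 - 2*x^2*y - x*y^2 - x*y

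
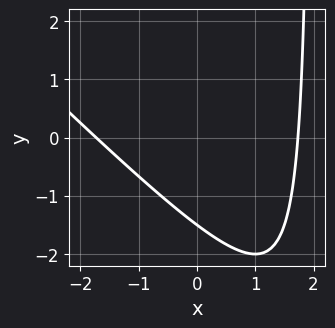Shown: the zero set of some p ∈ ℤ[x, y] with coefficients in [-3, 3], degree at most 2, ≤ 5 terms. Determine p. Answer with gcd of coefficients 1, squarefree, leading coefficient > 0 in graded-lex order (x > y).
(a) Degree: the shape is more complex than any degree-1 curve, so deg p = 2.
(b) Matching integer coefficients to the picture gives p.

x^2 + x*y - 2*y - 3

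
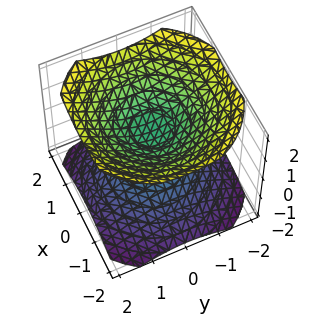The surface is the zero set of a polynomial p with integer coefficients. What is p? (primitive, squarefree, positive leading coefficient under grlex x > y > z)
2*x^2 + 2*y^2 - 3*z^2 + 1

First, there are 2 components. They look like related sheets of one shape, so recover p as a whole.
Then, the degree is 2 — two separate bowl-shaped sheets opening away from each other; a quadric.
Next, symmetries: the surface is invariant under rotation about z: p = q(x² + y², z); the z ↦ −z reflection is a symmetry, so z appears only in even powers.
Next, from the axis intercepts and sections: the surface avoids every integer y-axis point in the box; a circular section at z = -1 has radius exactly 1.
Finally, together with the visible shape, these determine p as stated.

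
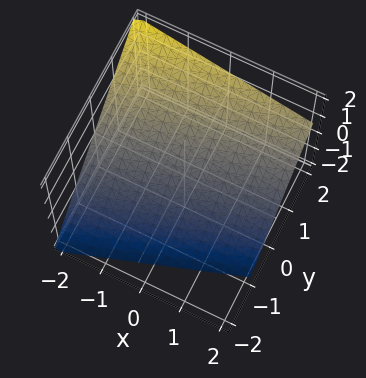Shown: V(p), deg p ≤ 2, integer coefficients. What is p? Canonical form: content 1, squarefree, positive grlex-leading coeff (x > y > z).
x - 3*y + 3*z + 2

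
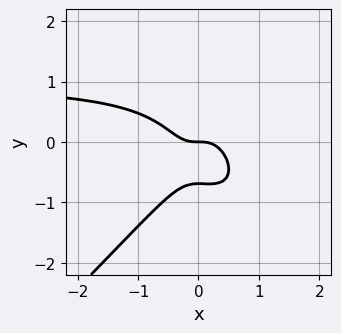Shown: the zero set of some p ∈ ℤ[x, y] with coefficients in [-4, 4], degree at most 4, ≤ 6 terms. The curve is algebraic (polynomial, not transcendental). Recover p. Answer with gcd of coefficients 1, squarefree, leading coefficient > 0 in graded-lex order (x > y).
The degree is 4 — a generic line meets the curve in up to 4 points.
From the axis intercepts and sections: it meets the x-axis at x = 0 (among the integer gridlines); it crosses the y-axis at the gridline y = 0.
Together with the visible shape, these determine p as stated.

3*x^3*y - 3*y^4 - 3*x^3 - 2*x^2*y - y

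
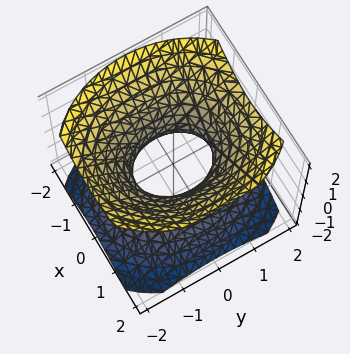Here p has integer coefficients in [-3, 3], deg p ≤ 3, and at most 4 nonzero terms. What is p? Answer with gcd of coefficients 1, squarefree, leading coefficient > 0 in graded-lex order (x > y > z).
3*x^2 + 2*y^2 - 3*z^2 - 2

deg p = 2. One connected sheet with a waist; a quadric.
Symmetries: the z ↦ −z reflection is a symmetry, so z appears only in even powers; the y ↦ −y reflection is a symmetry, so y appears only in even powers; mirror symmetry x ↦ −x ⇒ only even powers of x.
Against the integer gridlines: no z-intercept at any integer in the box; among the integer gridlines, it crosses the y-axis at y ∈ {-1, 1}.
These observations pin down the coefficients.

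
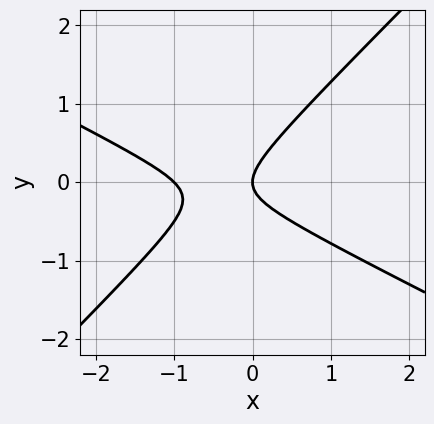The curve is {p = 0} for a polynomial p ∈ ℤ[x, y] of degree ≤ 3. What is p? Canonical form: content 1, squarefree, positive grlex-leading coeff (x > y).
x^2 + x*y - 2*y^2 + x

(a) Degree: no degree-1 curve has this shape, so deg p = 2.
(b) Reading off the gridlines: it crosses the y-axis at the gridline y = 0; the x-axis gridline crossings are at x ∈ {-1, 0}.
(c) The integer polynomial consistent with all of this is the stated p.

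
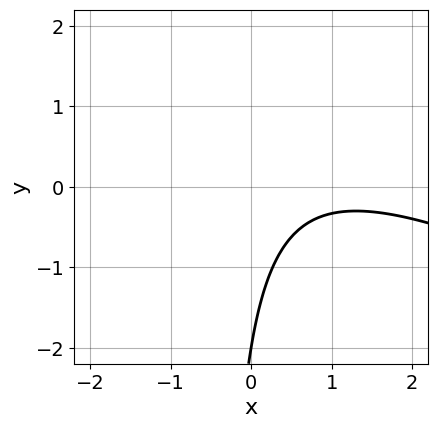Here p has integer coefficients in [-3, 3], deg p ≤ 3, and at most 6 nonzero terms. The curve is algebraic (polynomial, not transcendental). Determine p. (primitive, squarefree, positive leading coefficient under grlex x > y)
x^2 + 2*x*y - 2*x + y + 2

(a) deg p = 2. A generic line meets the curve in up to 2 points.
(b) Checking where it meets the axes: it misses every integer gridline on the x-axis; it meets the y-axis at y = -2 (among the integer gridlines).
(c) Fitting integer coefficients to these (and the overall shape) gives p.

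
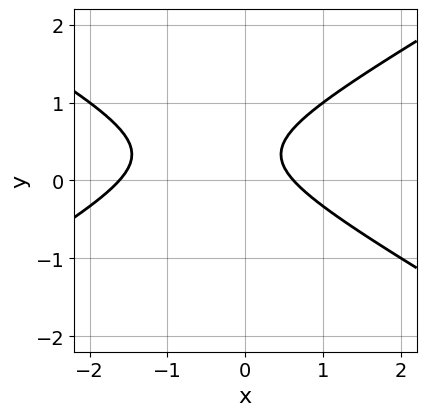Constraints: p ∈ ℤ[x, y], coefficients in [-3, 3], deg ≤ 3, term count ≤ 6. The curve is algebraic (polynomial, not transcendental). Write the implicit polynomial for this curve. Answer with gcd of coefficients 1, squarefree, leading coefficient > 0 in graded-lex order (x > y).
x^2 - 3*y^2 + x + 2*y - 1

First, degree: no degree-1 curve has this shape, so deg p = 2.
Then, reading off the gridlines: no y-intercept at any integer in the box.
Finally, putting this together gives p.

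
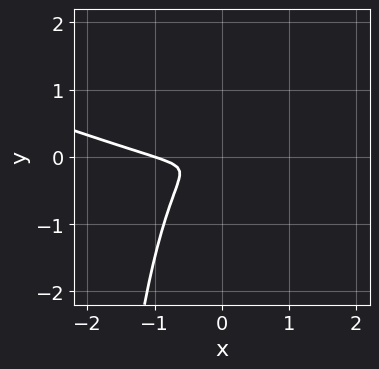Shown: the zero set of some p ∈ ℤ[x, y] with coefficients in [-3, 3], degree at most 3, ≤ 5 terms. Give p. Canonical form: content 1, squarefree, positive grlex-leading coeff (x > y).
First, degree: no degree-2 curve has this shape, so deg p = 3.
Then, observable constraints: it meets the x-axis at x = -1 (among the integer gridlines).
Finally, putting this together gives p.

x^3 + 3*x^2*y + x*y^2 + x^2 + 3*y^2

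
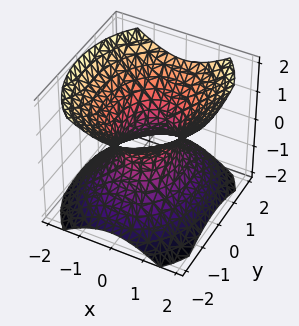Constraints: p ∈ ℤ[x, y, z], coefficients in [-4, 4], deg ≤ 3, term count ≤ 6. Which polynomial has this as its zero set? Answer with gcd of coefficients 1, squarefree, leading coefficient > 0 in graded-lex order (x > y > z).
deg p = 2.
Symmetries: mirror symmetry y ↦ −y ⇒ only even powers of y; it's symmetric under z → −z, forcing even powers of z; it's symmetric under x → −x, forcing even powers of x.
From the visible intercepts: the y-axis gridline crossings are at y ∈ {-1, 1}; the surface avoids every integer z-axis point in the box.
The integer polynomial consistent with all of this is the stated p.

3*x^2 + 2*y^2 - 3*z^2 - 2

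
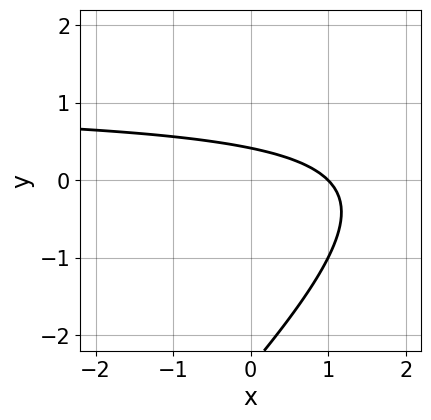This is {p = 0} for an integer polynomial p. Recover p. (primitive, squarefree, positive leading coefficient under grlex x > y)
deg p = 2. A generic line meets the curve in up to 2 points.
From the visible intercepts: it crosses the x-axis at the gridline x = 1.
Putting this together gives p.

x*y - y^2 - x - 2*y + 1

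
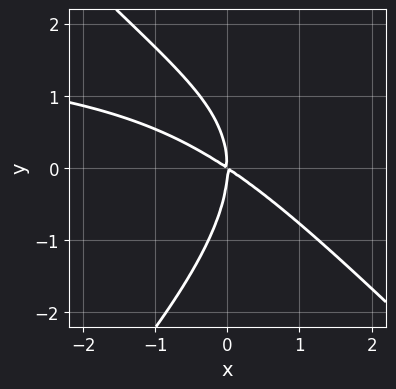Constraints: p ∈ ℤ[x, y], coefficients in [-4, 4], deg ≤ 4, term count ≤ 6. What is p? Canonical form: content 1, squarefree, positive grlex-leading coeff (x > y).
x^2*y - y^3 - 2*x^2 - 3*x*y

deg p = 3. No degree-2 curve has this shape.
From the visible intercepts: one y-axis crossing is at y = 0; one x-axis crossing is at x = 0.
The integer polynomial consistent with all of this is the stated p.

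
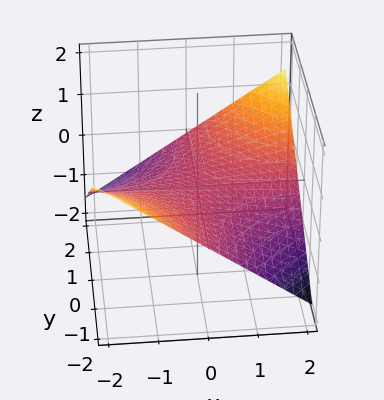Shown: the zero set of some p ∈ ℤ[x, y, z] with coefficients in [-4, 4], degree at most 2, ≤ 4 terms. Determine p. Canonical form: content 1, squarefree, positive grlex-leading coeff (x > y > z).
x*y - 3*z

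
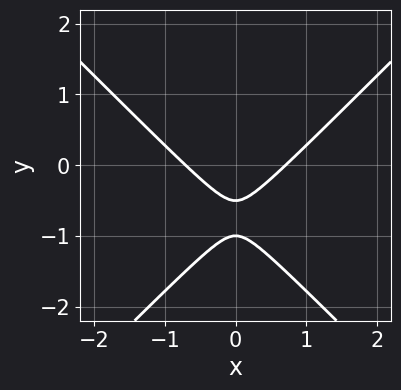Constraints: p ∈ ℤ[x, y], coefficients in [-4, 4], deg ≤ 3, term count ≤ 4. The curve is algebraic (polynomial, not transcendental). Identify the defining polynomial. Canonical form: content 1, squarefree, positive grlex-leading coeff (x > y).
1. The degree is 2 — a generic line meets the curve in up to 2 points.
2. Symmetries: it's symmetric under x → −x, forcing even powers of x.
3. Against the integer gridlines: it meets the y-axis at y = -1 (among the integer gridlines).
4. Assembling these constraints gives the stated polynomial.

2*x^2 - 2*y^2 - 3*y - 1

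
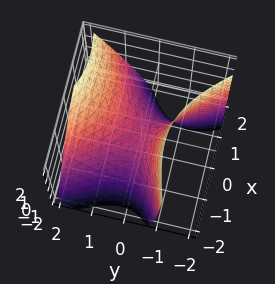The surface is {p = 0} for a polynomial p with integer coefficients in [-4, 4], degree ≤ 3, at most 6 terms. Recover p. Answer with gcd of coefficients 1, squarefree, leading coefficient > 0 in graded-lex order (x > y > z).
deg p = 2. The shape is more complex than any degree-1 surface.
From the axis intercepts and sections: it crosses the z-axis at the gridline z = 0; it meets the x-axis at x = 0 (among the integer gridlines); it crosses the y-axis at the gridline y = 0.
The integer polynomial consistent with all of this is the stated p.

2*x^2 - 3*x*y - 3*y^2 + 2*y*z + 3*z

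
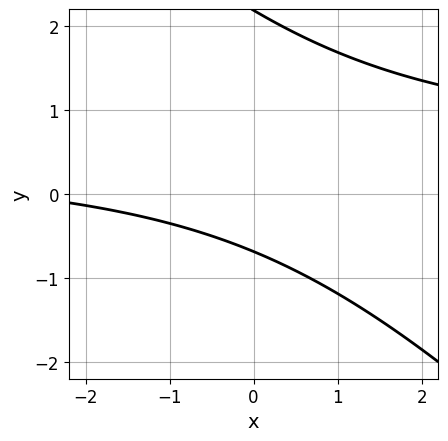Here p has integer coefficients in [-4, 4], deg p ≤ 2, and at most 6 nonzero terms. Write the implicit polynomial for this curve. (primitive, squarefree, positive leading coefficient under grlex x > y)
2*x*y + 2*y^2 - x - 3*y - 3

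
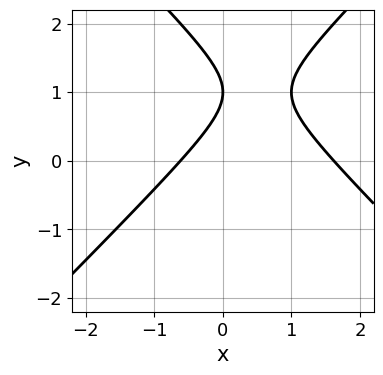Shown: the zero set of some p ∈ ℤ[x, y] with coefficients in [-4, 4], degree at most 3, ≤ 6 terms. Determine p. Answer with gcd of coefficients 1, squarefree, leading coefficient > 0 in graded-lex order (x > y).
x^2 - y^2 - x + 2*y - 1

(a) Degree: a generic line meets the curve in up to 2 points, so deg p = 2.
(b) From the axis intercepts and sections: it crosses the y-axis at the gridline y = 1.
(c) Solving for integer coefficients yields p as stated.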